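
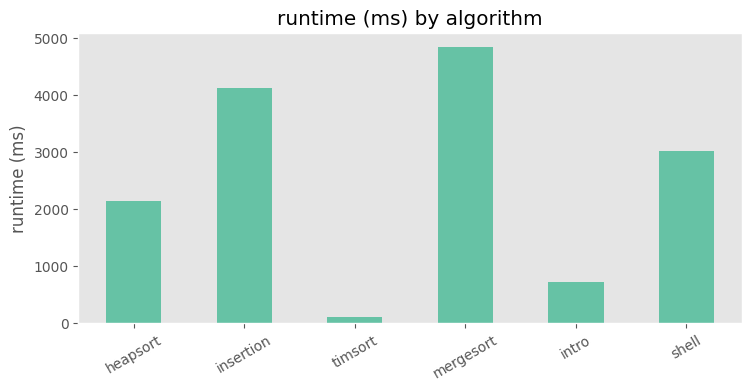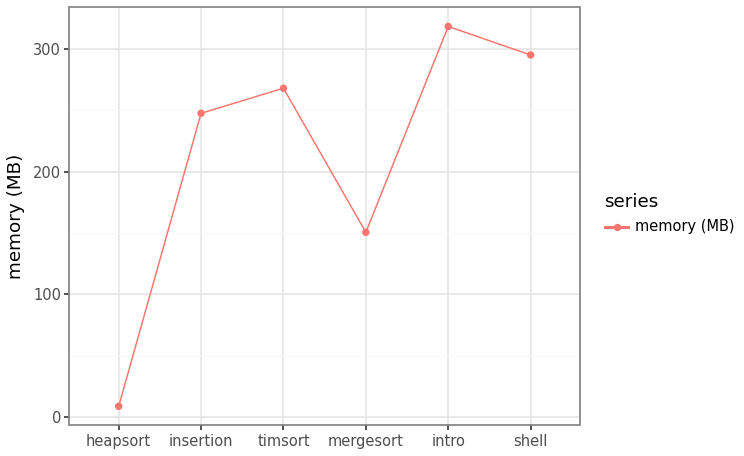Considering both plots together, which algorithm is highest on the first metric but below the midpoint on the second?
mergesort

Chart 2 median memory (MB) ≈ 250; below-median algorithms: heapsort, insertion, mergesort. Among those, mergesort has the highest runtime (ms) (≈ 5000).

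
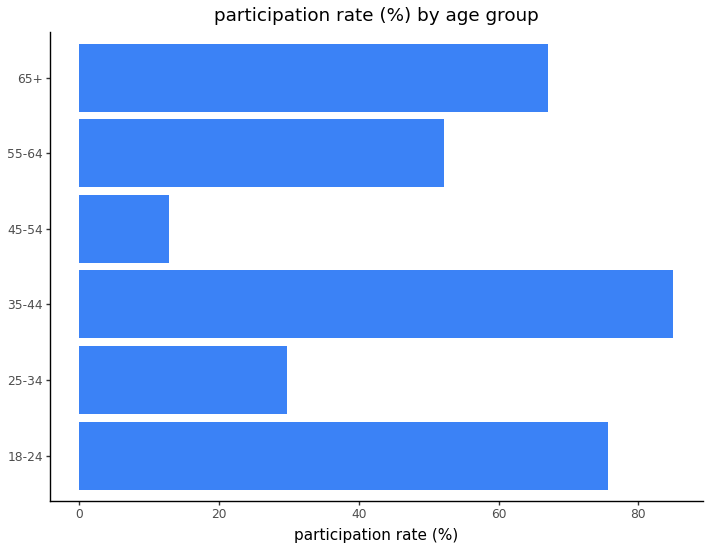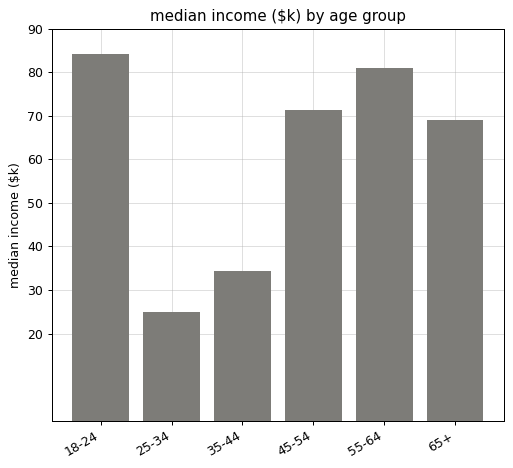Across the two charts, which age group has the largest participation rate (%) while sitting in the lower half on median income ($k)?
Chart 2 median median income ($k) ≈ 70; below-median age groups: 25-34, 35-44, 65+. Among those, 35-44 has the highest participation rate (%) (≈ 80).

35-44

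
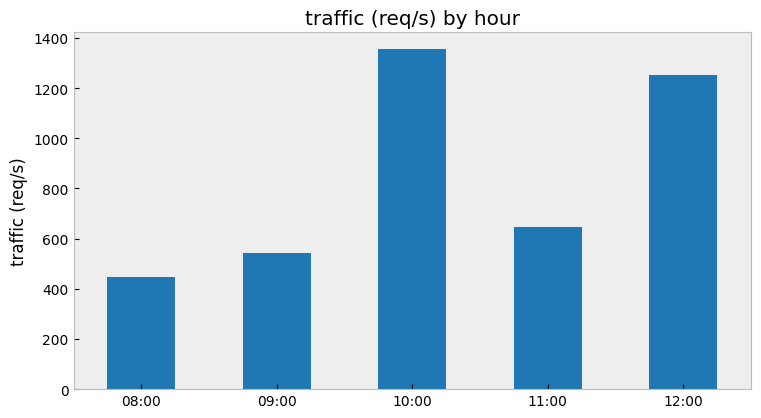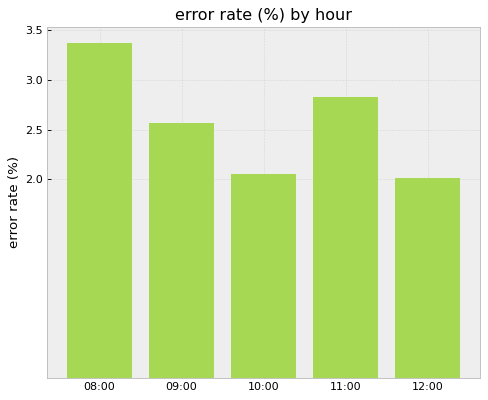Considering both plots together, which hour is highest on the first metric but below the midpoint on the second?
Chart 2 median error rate (%) ≈ 2.5; below-median hours: 10:00, 12:00. Among those, 10:00 has the highest traffic (req/s) (≈ 1400).

10:00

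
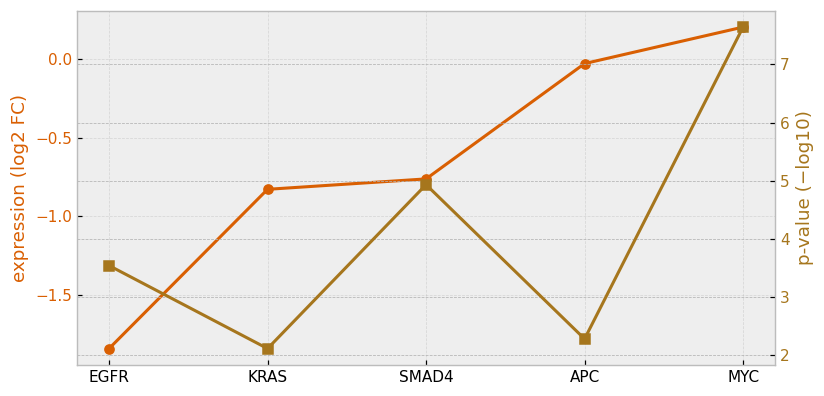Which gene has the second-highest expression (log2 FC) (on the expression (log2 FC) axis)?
APC

Top 3 (on the expression (log2 FC) axis): MYC ≈ 0.2, APC ≈ 0.0, SMAD4 ≈ -0.8.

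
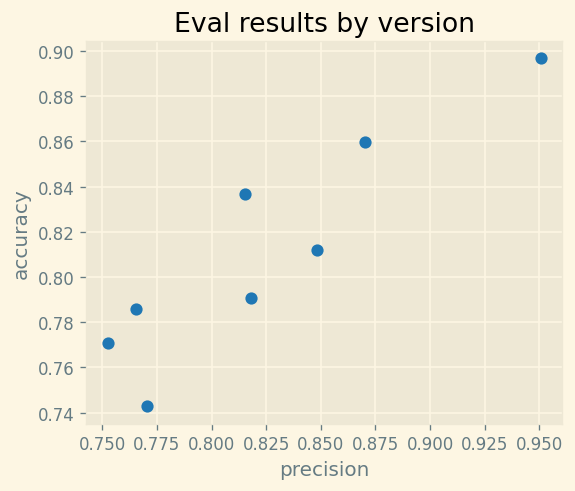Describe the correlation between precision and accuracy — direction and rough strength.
Points are positively correlated; strong (|r| ≈ 0.9).

positive, strong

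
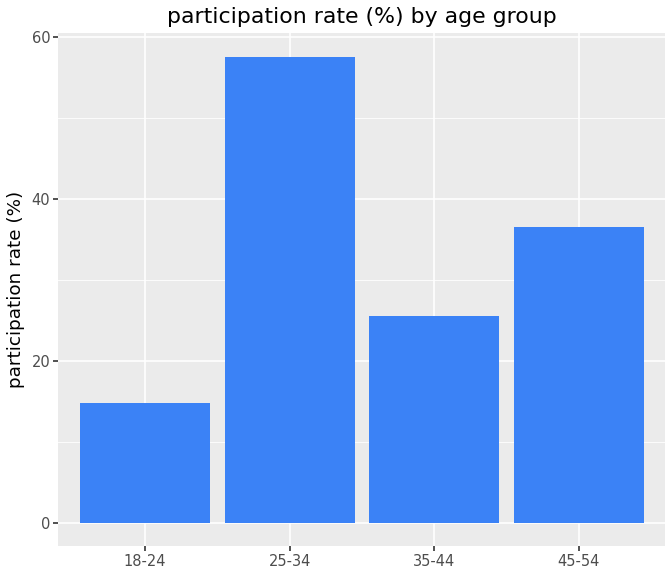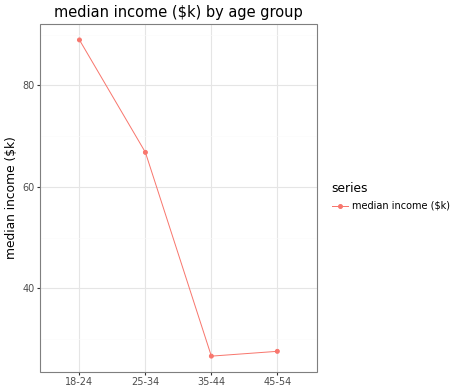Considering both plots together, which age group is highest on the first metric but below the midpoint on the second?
Chart 2 median median income ($k) ≈ 50; below-median age groups: 35-44, 45-54. Among those, 45-54 has the highest participation rate (%) (≈ 40).

45-54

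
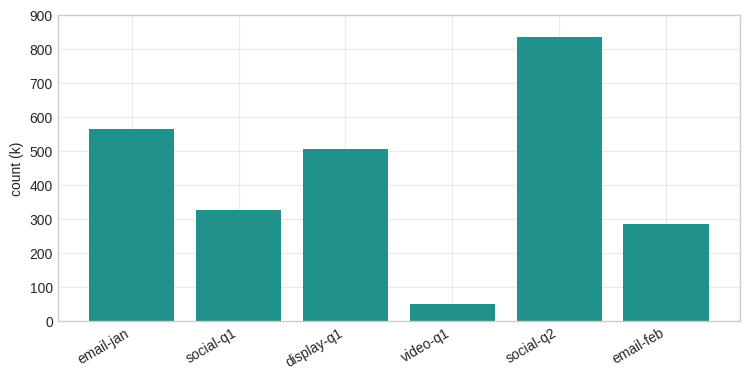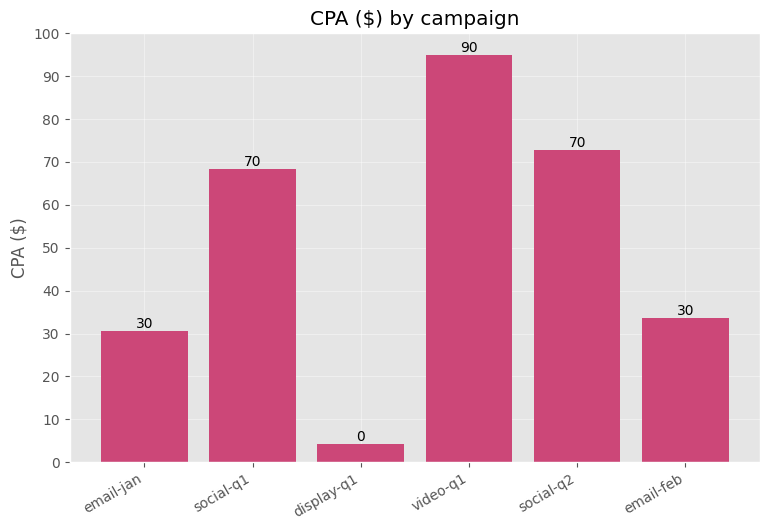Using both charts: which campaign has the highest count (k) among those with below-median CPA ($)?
Chart 2 median CPA ($) ≈ 50; below-median campaigns: email-jan, display-q1, email-feb. Among those, email-jan has the highest count (k) (≈ 600).

email-jan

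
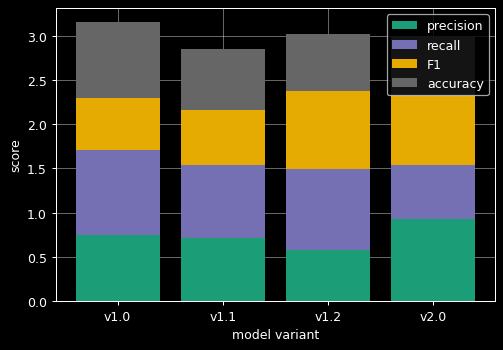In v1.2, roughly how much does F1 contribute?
F1 top ≈ 2.5, bottom ≈ 1.5; segment ≈ 1.0.

≈ 1.0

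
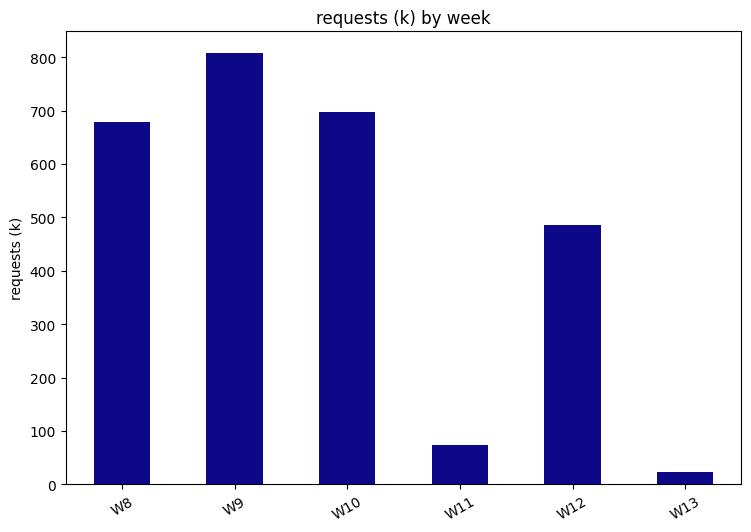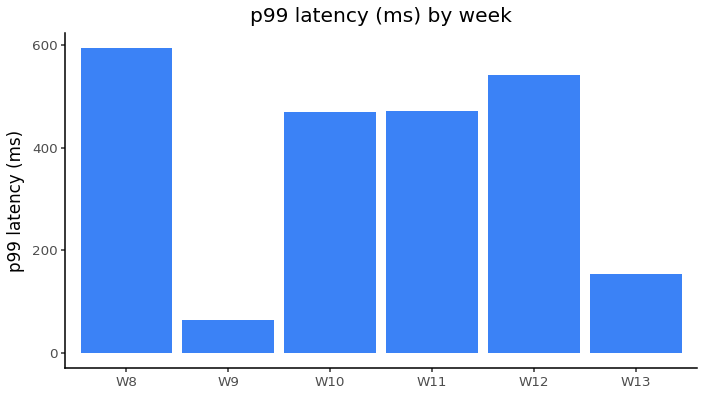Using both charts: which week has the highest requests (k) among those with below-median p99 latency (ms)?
W9

Chart 2 median p99 latency (ms) ≈ 500; below-median weeks: W9, W10, W13. Among those, W9 has the highest requests (k) (≈ 800).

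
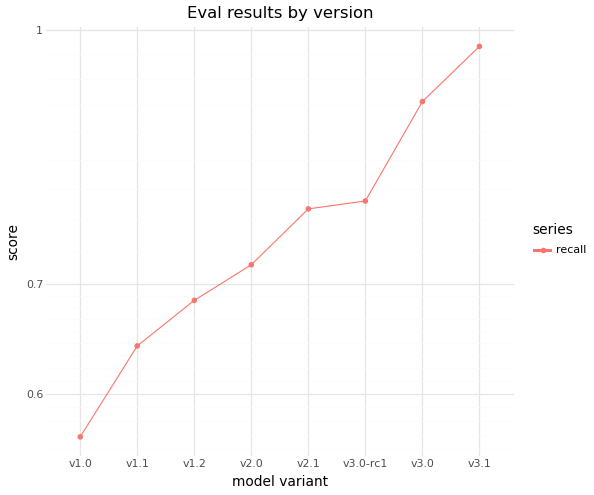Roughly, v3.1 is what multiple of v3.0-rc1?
v3.1 ≈ 1.00, v3.0-rc1 ≈ 0.80; 1.00/0.80 ≈ 1.25.

≈ 1.25×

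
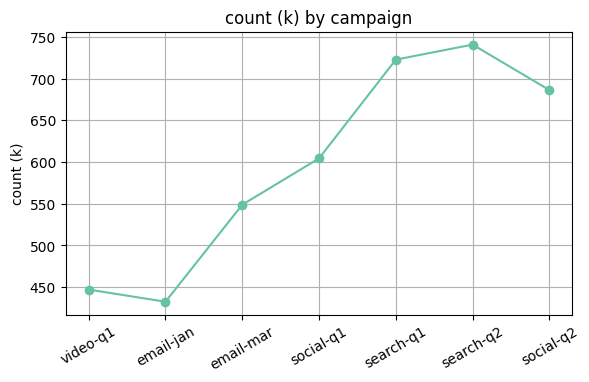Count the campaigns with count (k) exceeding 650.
3

Above 650: search-q1, search-q2, social-q2.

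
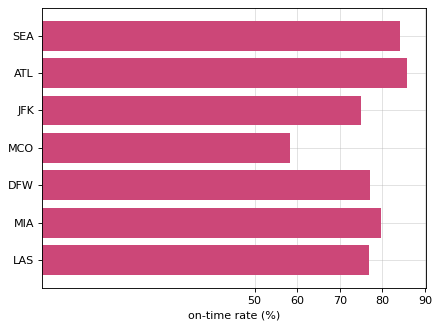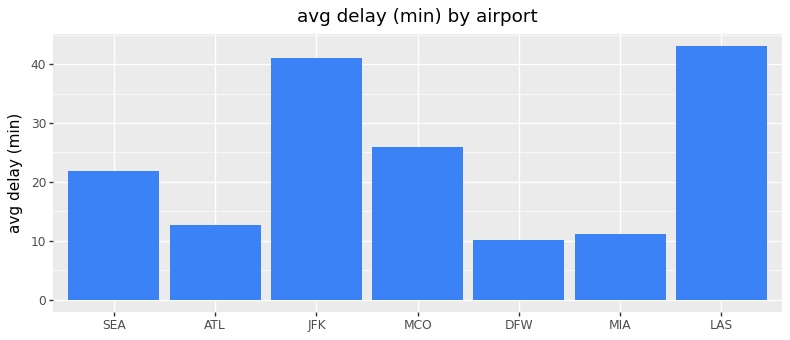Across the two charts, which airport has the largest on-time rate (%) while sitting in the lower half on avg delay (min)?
ATL

Chart 2 median avg delay (min) ≈ 20; below-median airports: ATL, DFW, MIA. Among those, ATL has the highest on-time rate (%) (≈ 90).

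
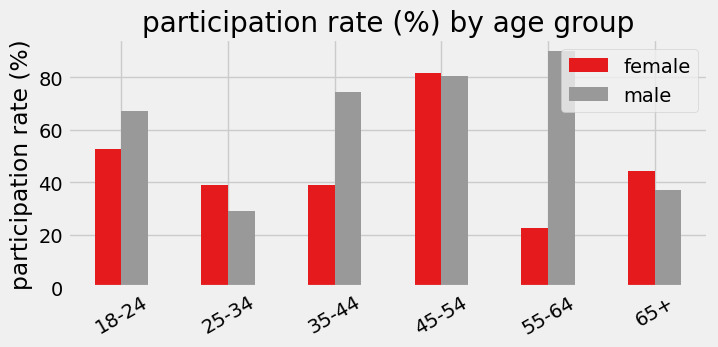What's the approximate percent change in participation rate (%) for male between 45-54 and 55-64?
≈ +12.5%

45-54 ≈ 80, 55-64 ≈ 90; (90 − 80) / 80 ≈ +12.5%.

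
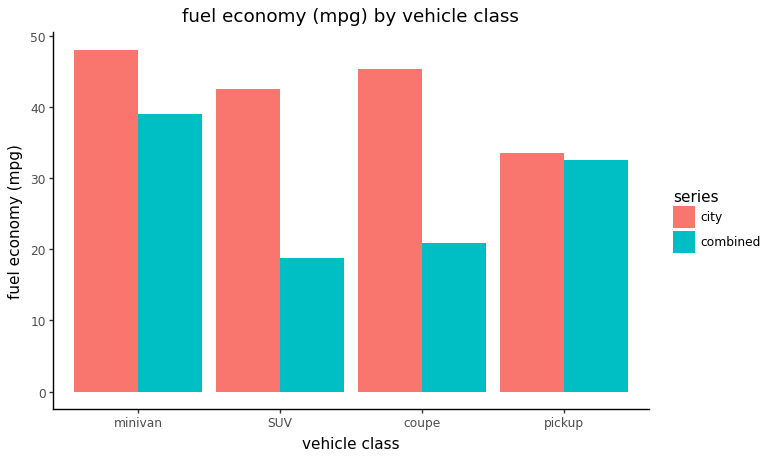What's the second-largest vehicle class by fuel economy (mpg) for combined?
Top 3 for combined: minivan ≈ 40, pickup ≈ 35, coupe ≈ 20.

pickup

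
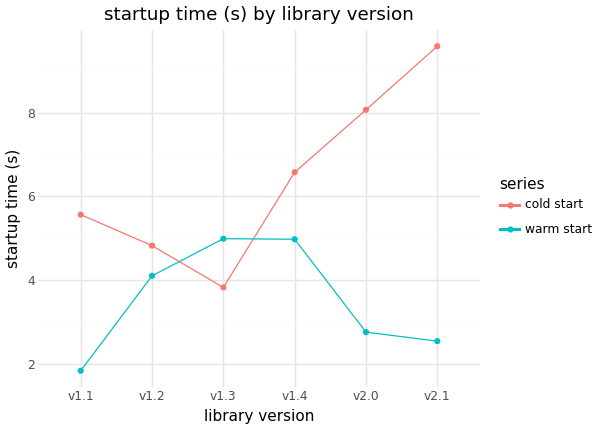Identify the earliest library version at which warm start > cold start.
v1.2: warm start ≈ 4 vs cold start ≈ 5 (not yet); v1.3: warm start ≈ 5 vs cold start ≈ 4 (first crossover).

v1.3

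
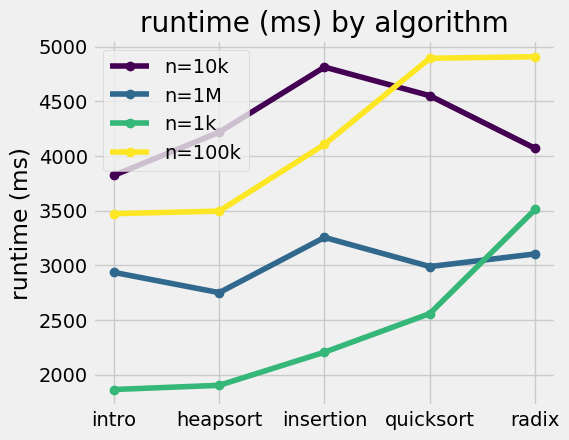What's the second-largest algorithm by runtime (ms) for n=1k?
quicksort

Top 3 for n=1k: radix ≈ 3500, quicksort ≈ 2500, insertion ≈ 2000.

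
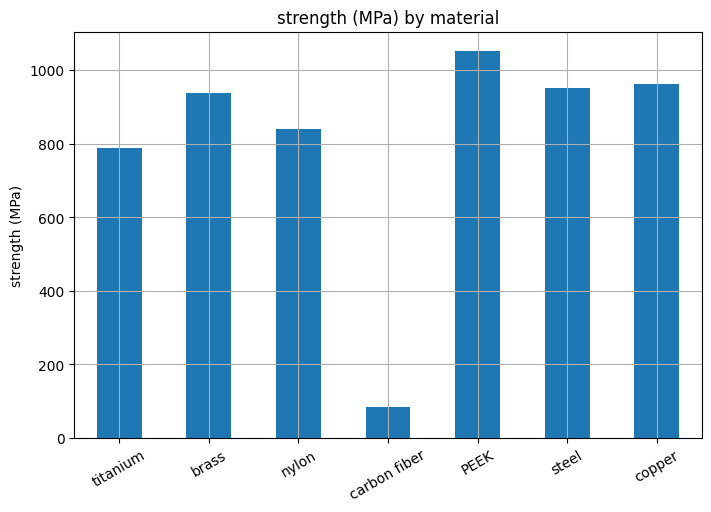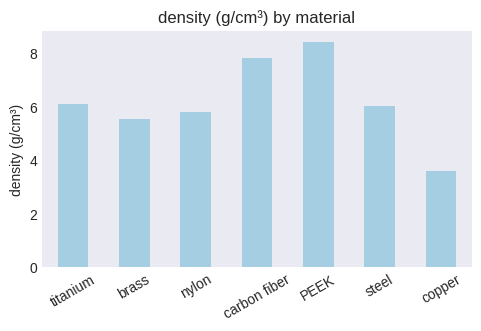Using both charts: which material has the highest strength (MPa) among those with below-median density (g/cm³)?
copper

Chart 2 median density (g/cm³) ≈ 6; below-median materials: brass, nylon, copper. Among those, copper has the highest strength (MPa) (≈ 1000).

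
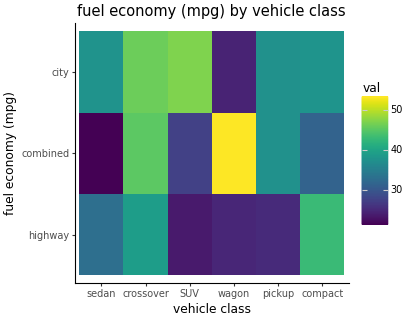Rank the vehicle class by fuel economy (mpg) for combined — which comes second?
Top 3 for combined: wagon ≈ 55, crossover ≈ 45, pickup ≈ 35.

crossover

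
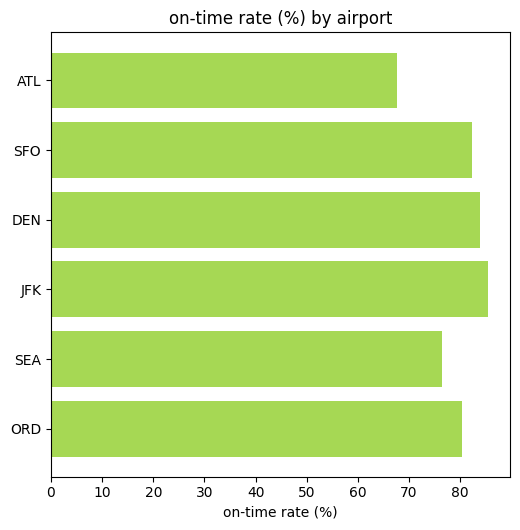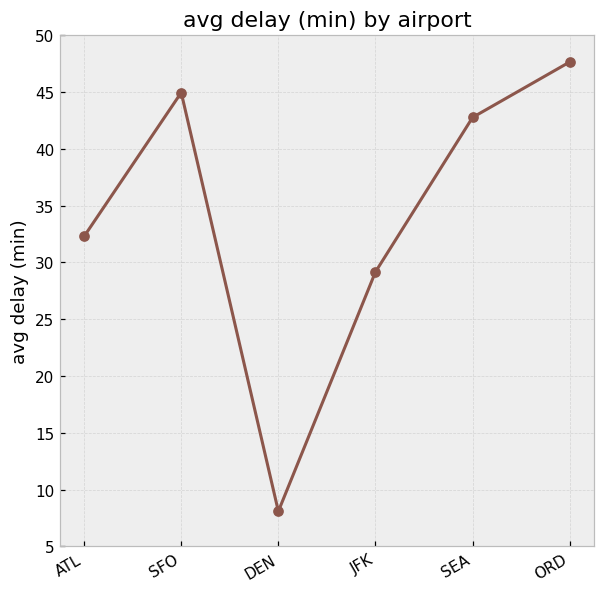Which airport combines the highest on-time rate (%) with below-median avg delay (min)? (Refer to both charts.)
Chart 2 median avg delay (min) ≈ 40; below-median airports: ATL, DEN, JFK. Among those, JFK has the highest on-time rate (%) (≈ 90).

JFK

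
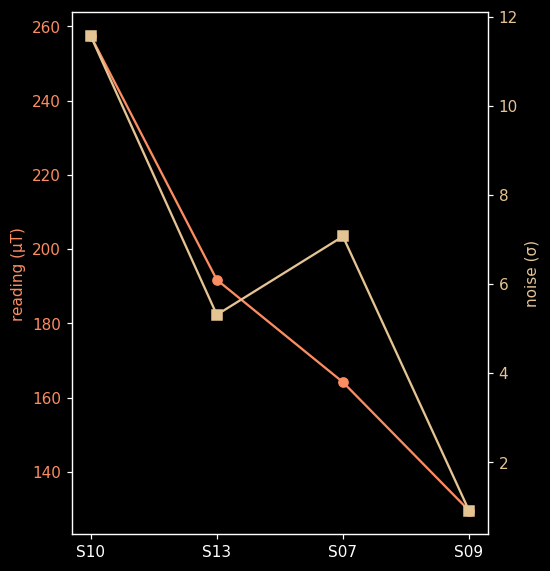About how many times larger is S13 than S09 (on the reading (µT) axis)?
S13 ≈ 200, S09 ≈ 120; 200/120 ≈ 1.67.

≈ 1.67×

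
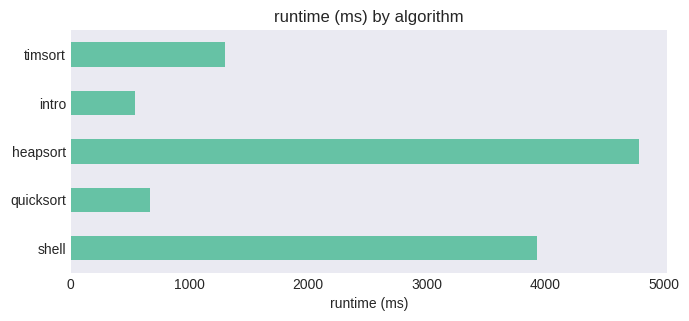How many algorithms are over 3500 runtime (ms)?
Above 3500: shell, heapsort.

2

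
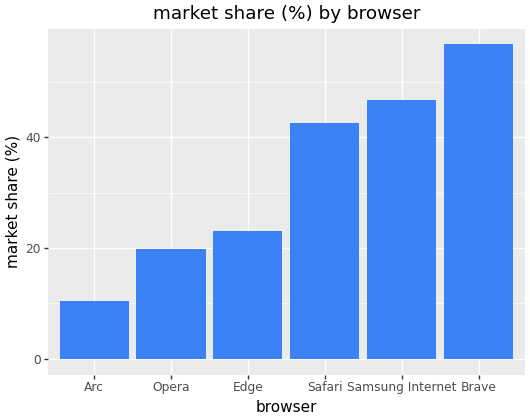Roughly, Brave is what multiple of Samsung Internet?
Brave ≈ 55, Samsung Internet ≈ 45; 55/45 ≈ 1.22.

≈ 1.22×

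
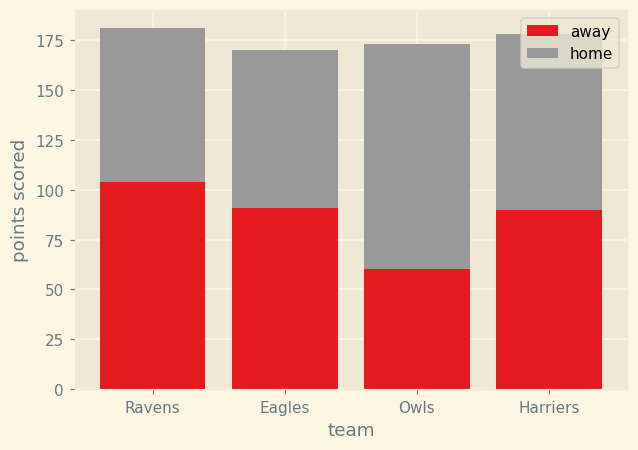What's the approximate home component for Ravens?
≈ 80

home top ≈ 180, bottom ≈ 100; segment ≈ 80.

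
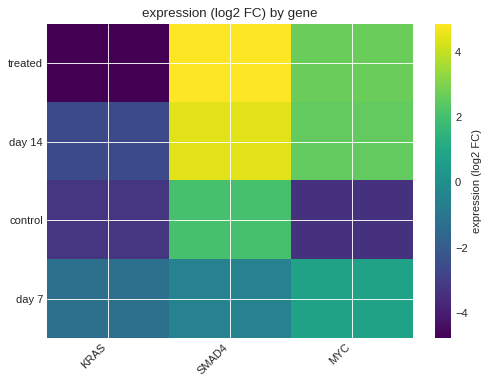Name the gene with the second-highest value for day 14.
Top 3 for day 14: SMAD4 ≈ 4, MYC ≈ 3, KRAS ≈ -3.

MYC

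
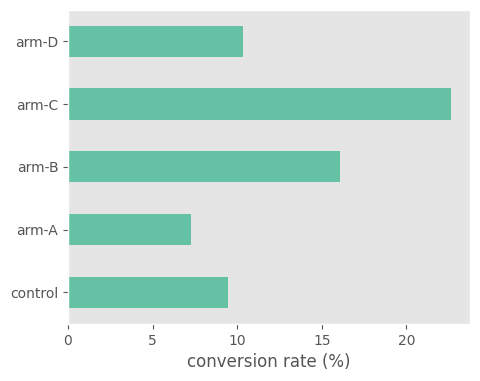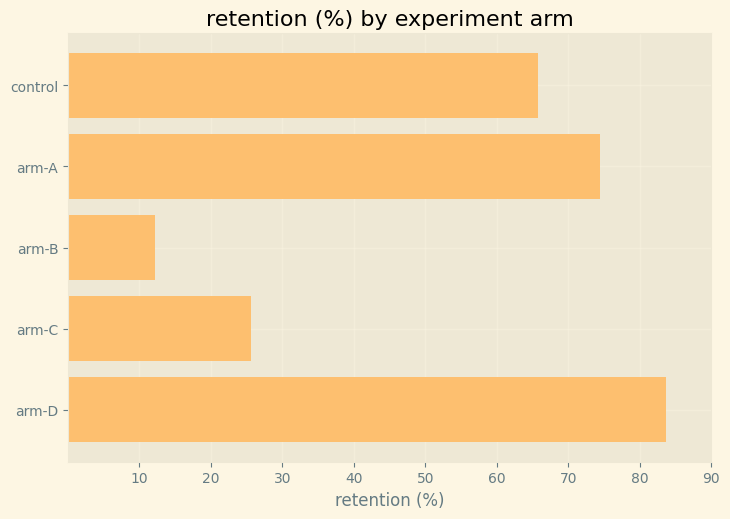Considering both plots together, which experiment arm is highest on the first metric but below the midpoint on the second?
arm-C

Chart 2 median retention (%) ≈ 70; below-median experiment arms: arm-B, arm-C. Among those, arm-C has the highest conversion rate (%) (≈ 25).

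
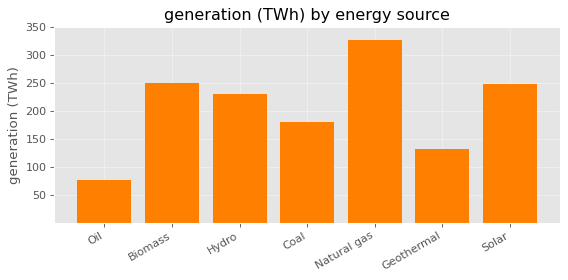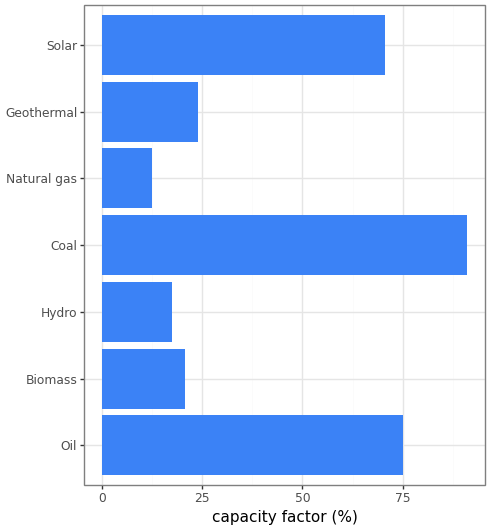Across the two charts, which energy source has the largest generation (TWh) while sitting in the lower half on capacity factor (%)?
Chart 2 median capacity factor (%) ≈ 20; below-median energy sources: Biomass, Hydro, Natural gas. Among those, Natural gas has the highest generation (TWh) (≈ 350).

Natural gas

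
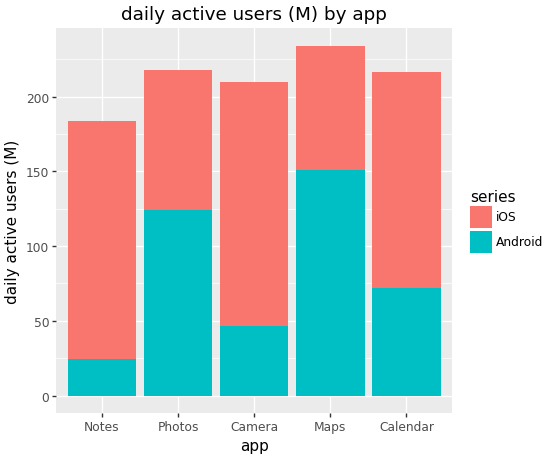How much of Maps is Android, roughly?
Android top ≈ 160, bottom ≈ 0; segment ≈ 160.

≈ 160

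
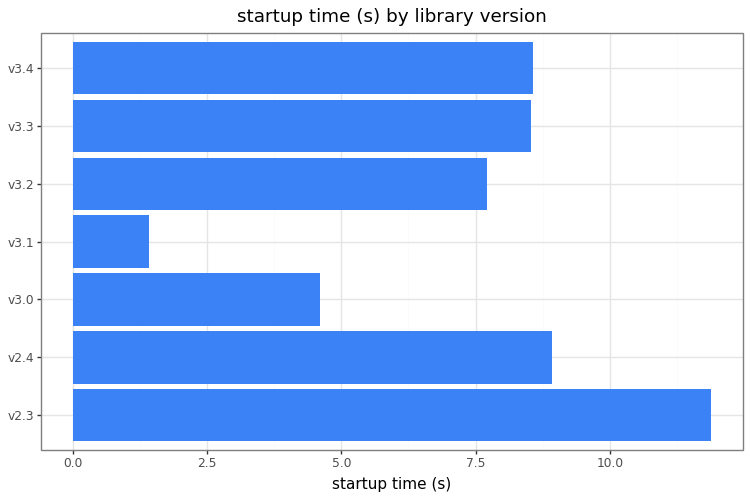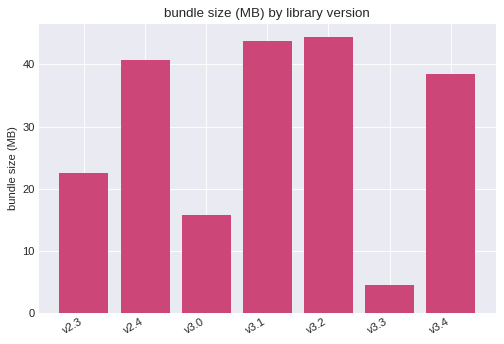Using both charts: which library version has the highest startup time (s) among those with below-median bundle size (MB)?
v2.3

Chart 2 median bundle size (MB) ≈ 40; below-median library versions: v2.3, v3.0, v3.3. Among those, v2.3 has the highest startup time (s) (≈ 12).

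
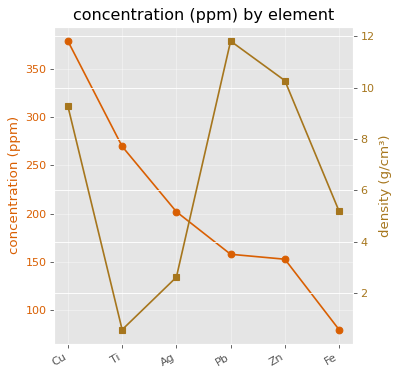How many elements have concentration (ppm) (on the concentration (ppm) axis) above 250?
2

Above 250: Cu, Ti.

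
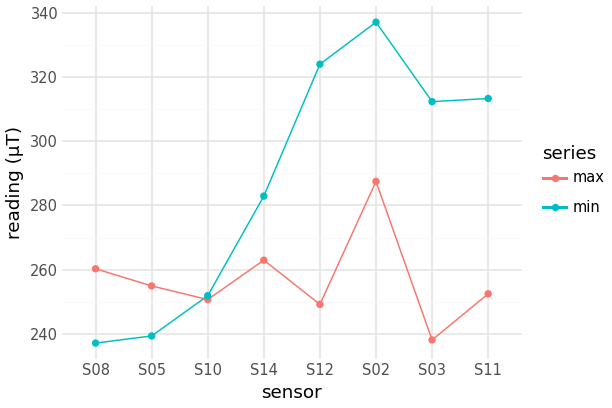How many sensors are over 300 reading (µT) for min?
4

Above 300: S12, S02, S03, S11.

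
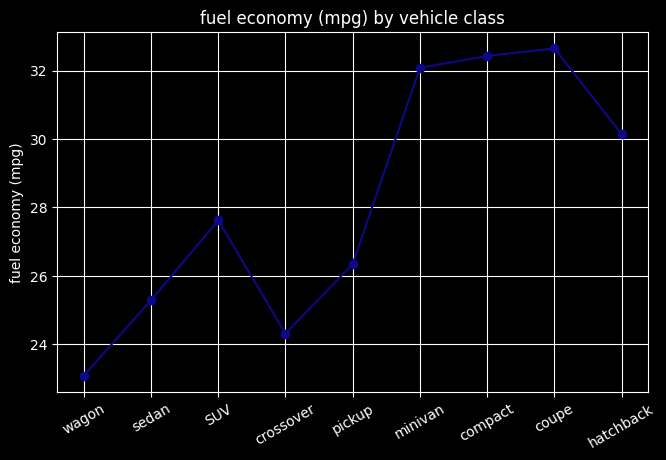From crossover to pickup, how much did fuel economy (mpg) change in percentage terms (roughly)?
crossover ≈ 24, pickup ≈ 26; (26 − 24) / 24 ≈ +8.3%.

≈ +8.3%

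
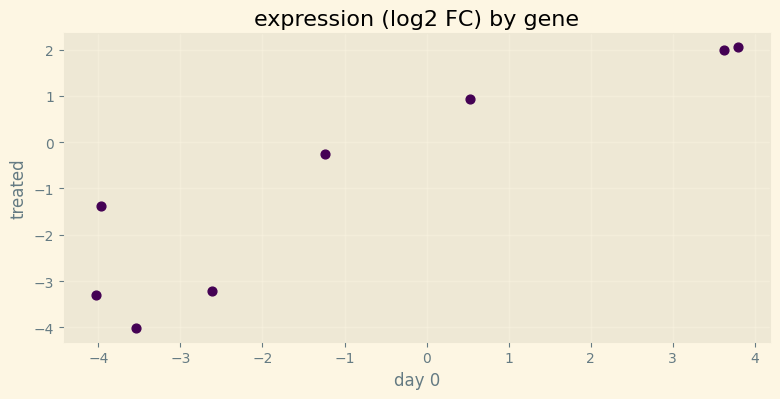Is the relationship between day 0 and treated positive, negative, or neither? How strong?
Points are positively correlated; strong (|r| ≈ 0.9).

positive, strong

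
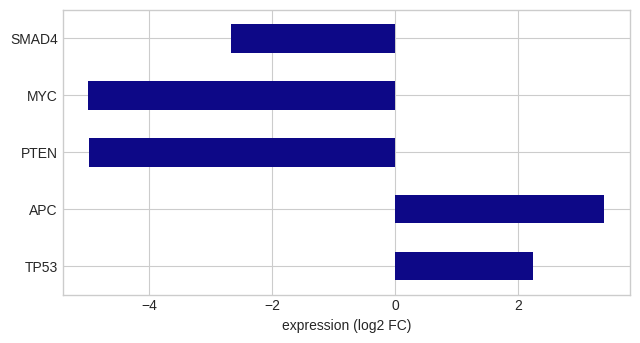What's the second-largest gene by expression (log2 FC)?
TP53

Top 3: APC ≈ 3, TP53 ≈ 2, SMAD4 ≈ -3.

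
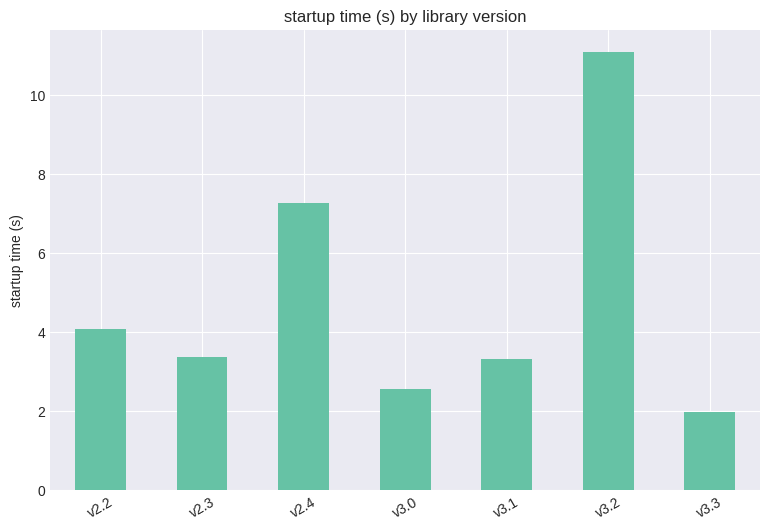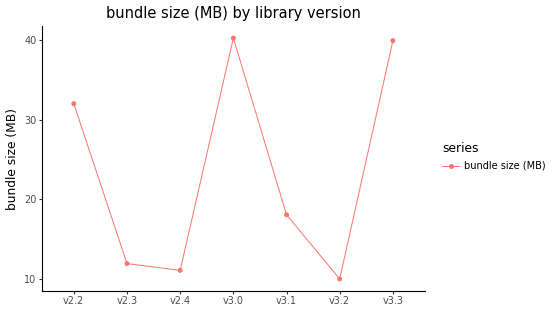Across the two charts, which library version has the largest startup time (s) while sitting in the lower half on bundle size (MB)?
v3.2

Chart 2 median bundle size (MB) ≈ 20; below-median library versions: v2.3, v2.4, v3.2. Among those, v3.2 has the highest startup time (s) (≈ 12).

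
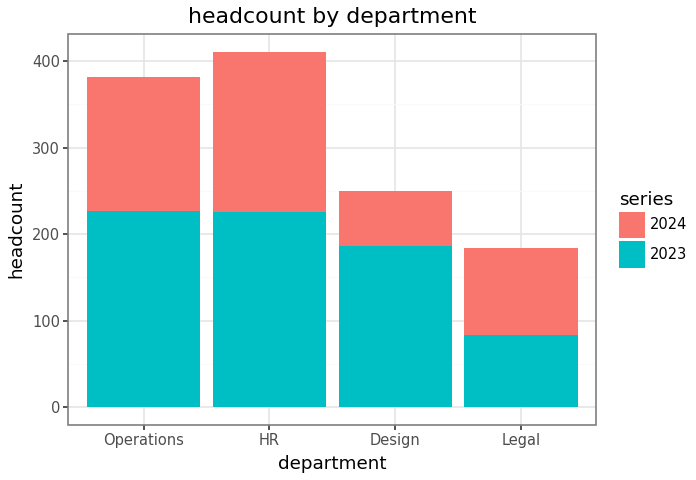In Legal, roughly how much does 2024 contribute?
2024 top ≈ 200, bottom ≈ 100; segment ≈ 100.

≈ 100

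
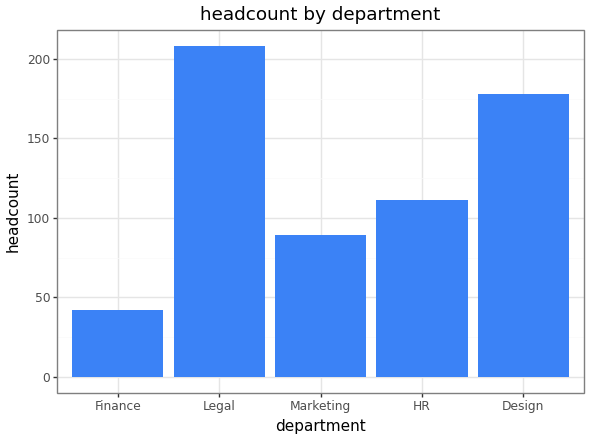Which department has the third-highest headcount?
HR

Top 4: Legal ≈ 200, Design ≈ 180, HR ≈ 120, Marketing ≈ 80.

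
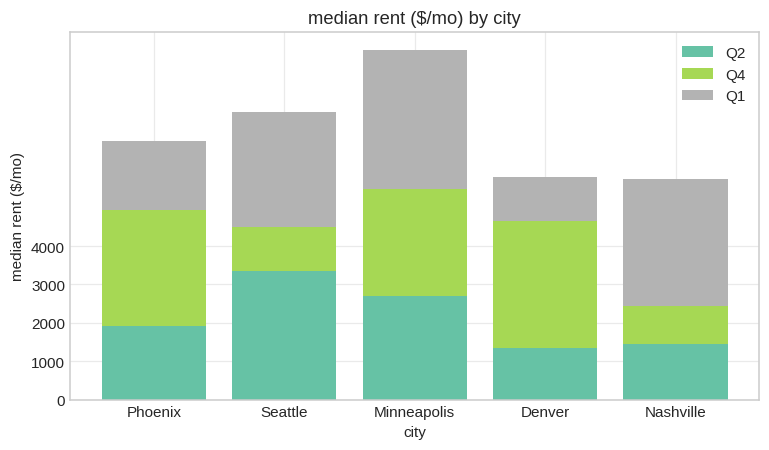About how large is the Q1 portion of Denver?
≈ 1000

Q1 top ≈ 6000, bottom ≈ 5000; segment ≈ 1000.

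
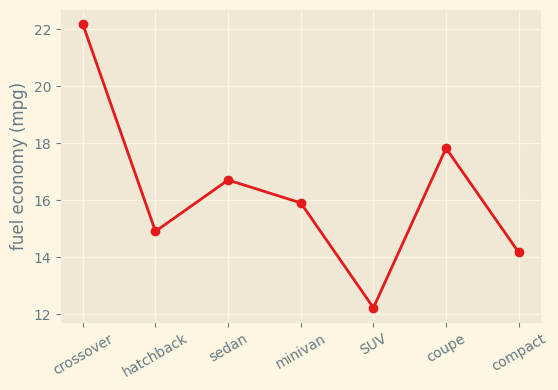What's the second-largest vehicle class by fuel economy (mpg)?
coupe

Top 3: crossover ≈ 22, coupe ≈ 18, sedan ≈ 17.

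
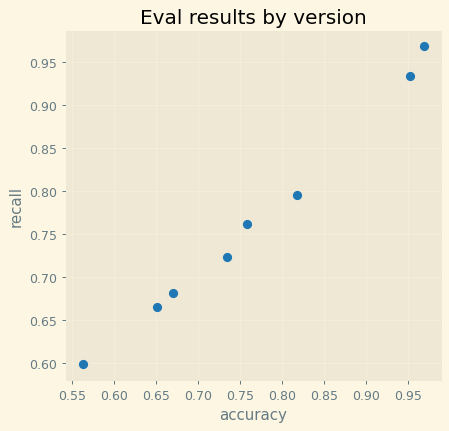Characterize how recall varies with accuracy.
Points are positively correlated; strong (|r| ≈ 1.0).

positive, strong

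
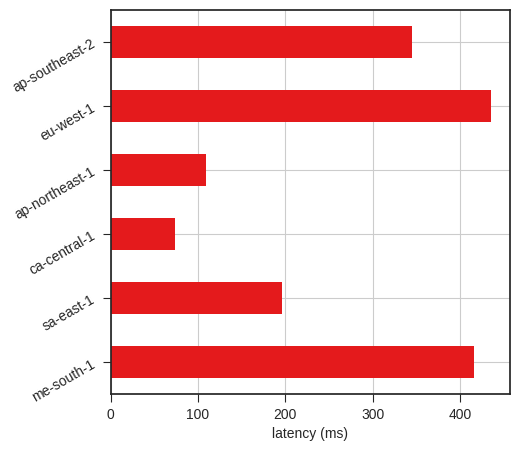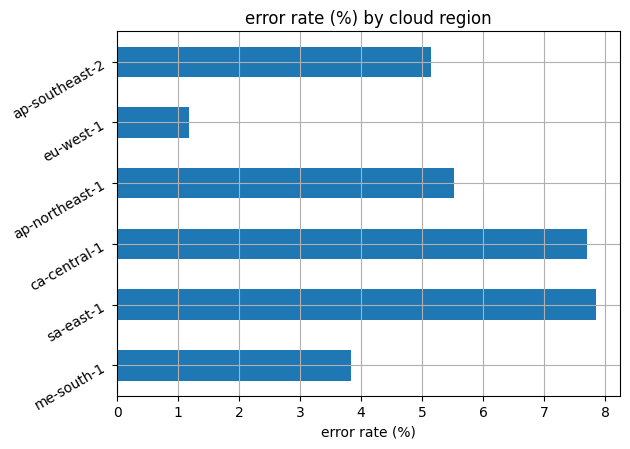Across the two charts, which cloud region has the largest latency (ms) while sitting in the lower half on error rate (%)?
Chart 2 median error rate (%) ≈ 5; below-median cloud regions: me-south-1, eu-west-1, ap-southeast-2. Among those, eu-west-1 has the highest latency (ms) (≈ 450).

eu-west-1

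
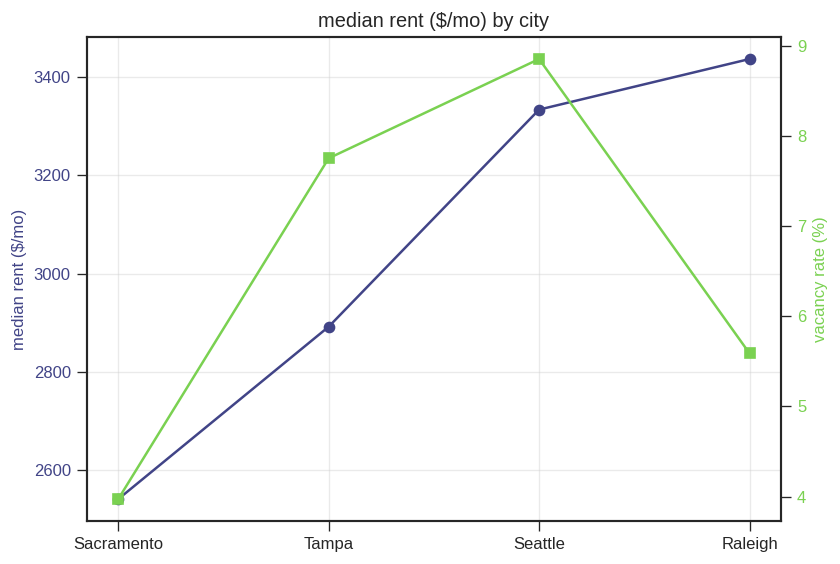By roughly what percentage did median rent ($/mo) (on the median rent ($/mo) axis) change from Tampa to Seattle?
≈ +13.8%

Tampa ≈ 2900, Seattle ≈ 3300; (3300 − 2900) / 2900 ≈ +13.8%.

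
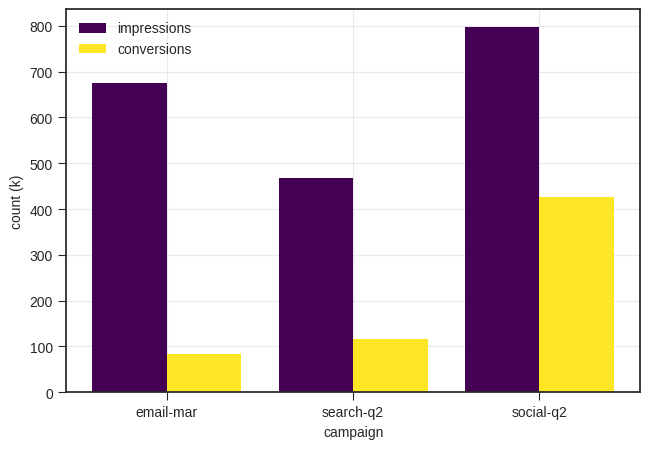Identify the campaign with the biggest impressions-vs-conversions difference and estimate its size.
email-mar: impressions ≈ 700, conversions ≈ 100 → gap ≈ 600. Next-largest (social-q2) is only ≈ 400.

email-mar, ≈ 600 k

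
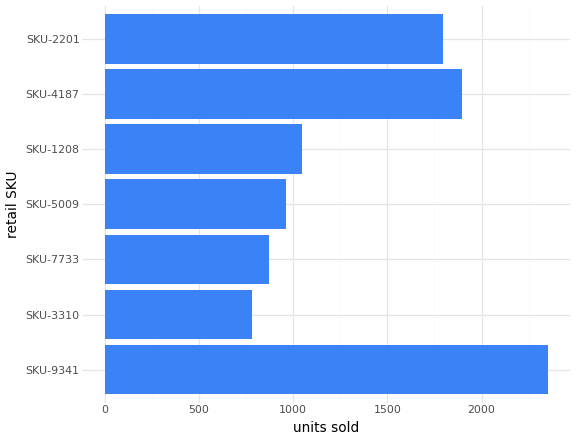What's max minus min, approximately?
Max SKU-9341 ≈ 2400, min SKU-3310 ≈ 800; range ≈ 1600.

≈ 1600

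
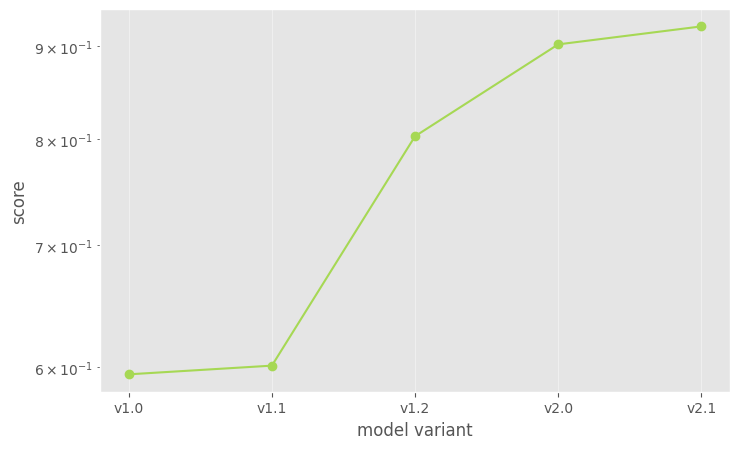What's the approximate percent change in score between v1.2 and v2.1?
≈ +12.5%

v1.2 ≈ 0.80, v2.1 ≈ 0.90; (0.90 − 0.80) / 0.80 ≈ +12.5%.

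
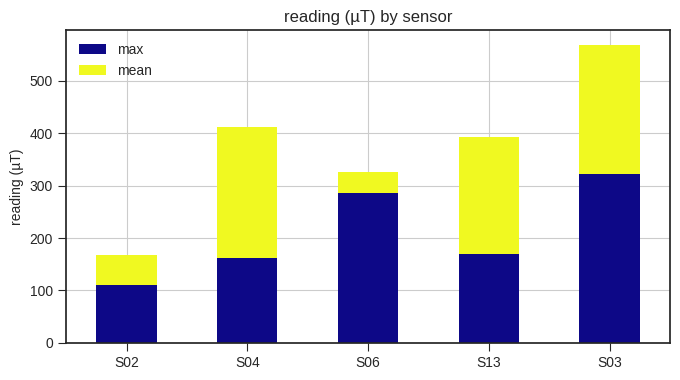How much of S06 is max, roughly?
max top ≈ 300, bottom ≈ 0; segment ≈ 300.

≈ 300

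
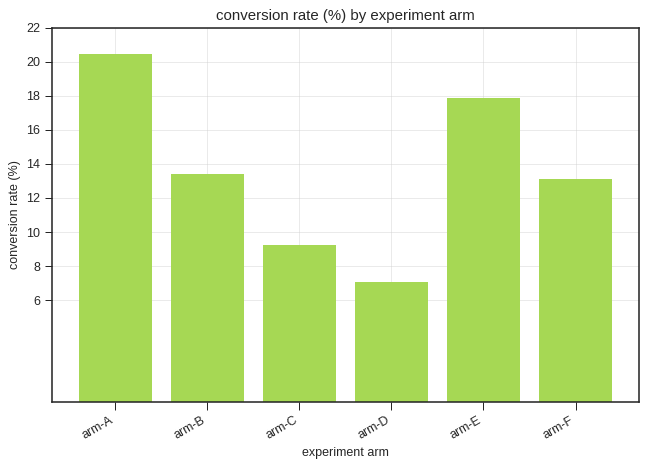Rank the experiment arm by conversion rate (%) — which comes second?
arm-E

Top 3: arm-A ≈ 20, arm-E ≈ 18, arm-B ≈ 14.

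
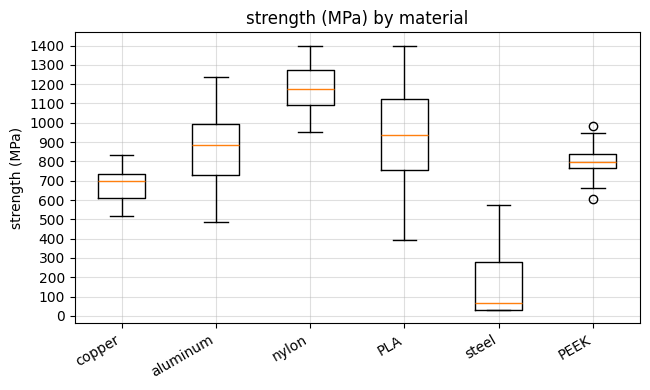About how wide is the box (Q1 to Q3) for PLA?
≈ 300

Q3 ≈ 1100, Q1 ≈ 800; IQR ≈ 300.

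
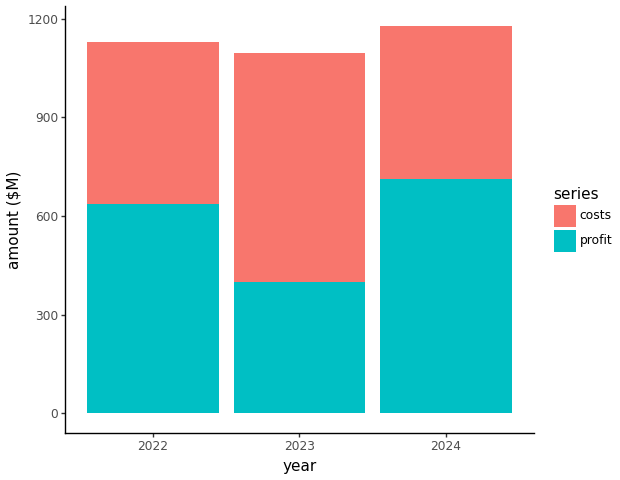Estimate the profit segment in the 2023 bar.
≈ 400

profit top ≈ 400, bottom ≈ 0; segment ≈ 400.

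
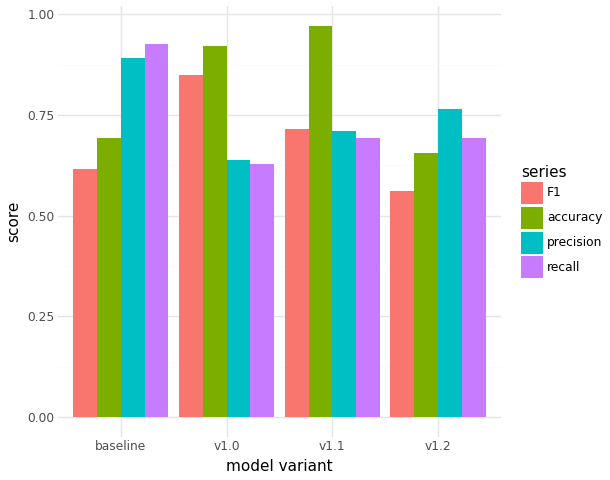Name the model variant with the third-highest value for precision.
v1.1

Top 4 for precision: baseline ≈ 0.9, v1.2 ≈ 0.8, v1.1 ≈ 0.7, v1.0 ≈ 0.6.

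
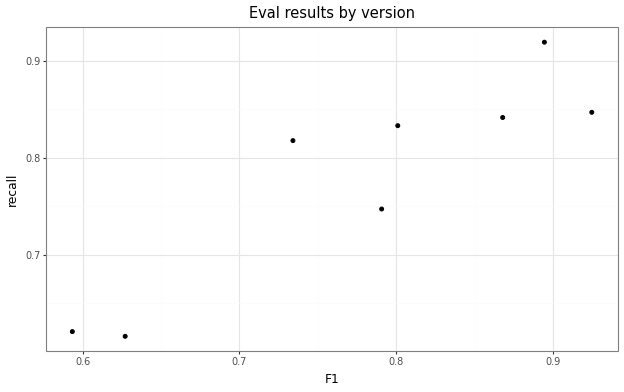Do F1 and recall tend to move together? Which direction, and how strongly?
positive, strong

Points are positively correlated; strong (|r| ≈ 0.9).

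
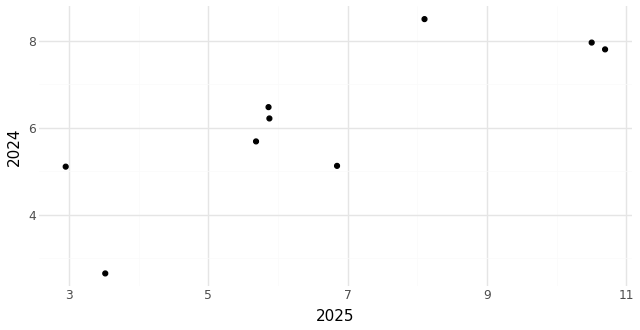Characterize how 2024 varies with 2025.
Points are positively correlated; strong (|r| ≈ 0.8).

positive, strong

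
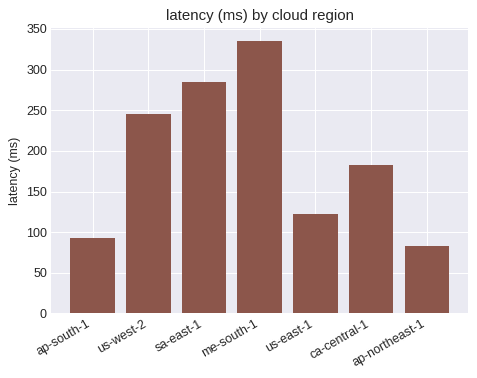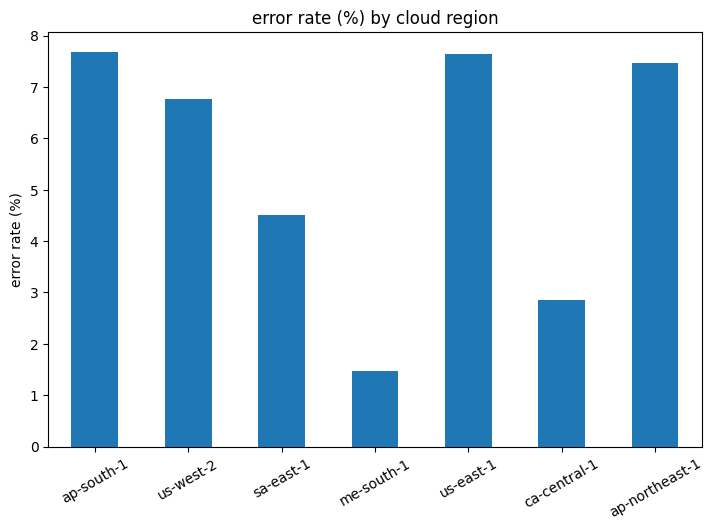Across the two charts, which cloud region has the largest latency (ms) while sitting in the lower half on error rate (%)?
me-south-1

Chart 2 median error rate (%) ≈ 7; below-median cloud regions: sa-east-1, me-south-1, ca-central-1. Among those, me-south-1 has the highest latency (ms) (≈ 350).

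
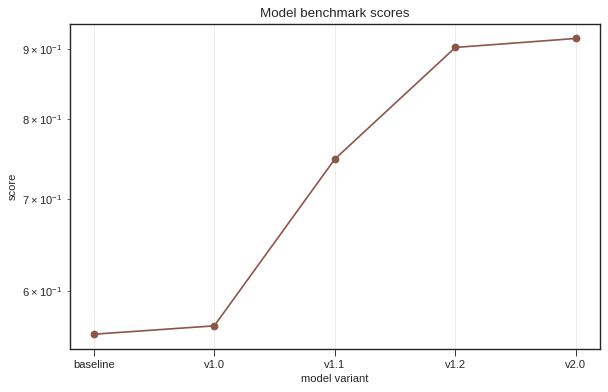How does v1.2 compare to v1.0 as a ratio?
≈ 1.64×

v1.2 ≈ 0.90, v1.0 ≈ 0.55; 0.90/0.55 ≈ 1.64.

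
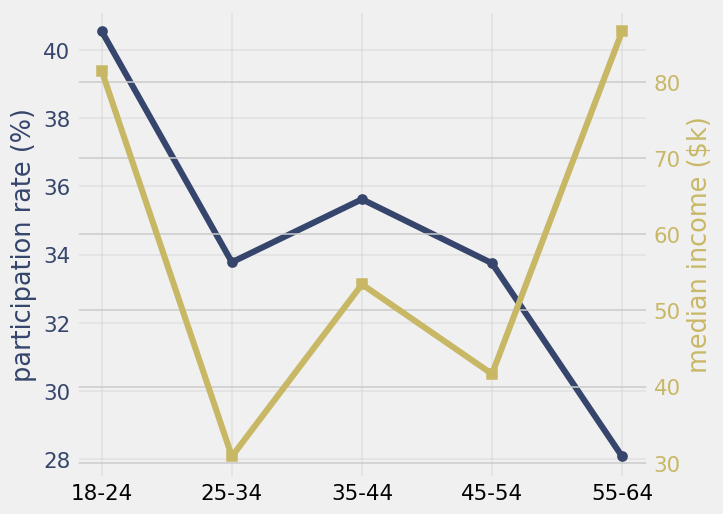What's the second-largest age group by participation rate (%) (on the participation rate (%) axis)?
35-44

Top 3 (on the participation rate (%) axis): 18-24 ≈ 40, 35-44 ≈ 36, 25-34 ≈ 34.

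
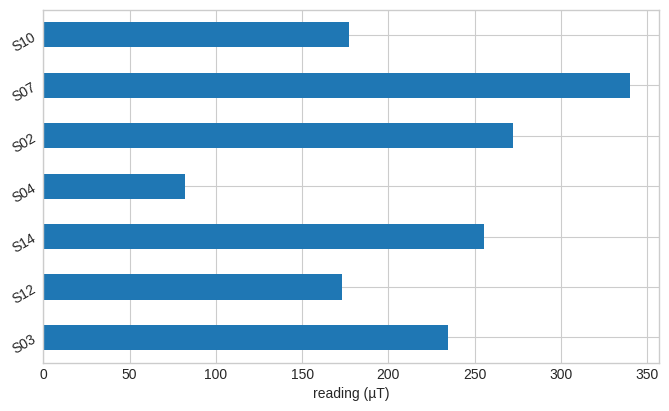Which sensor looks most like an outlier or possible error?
S04

S04 ≈ 100; the rest sit between ≈ 150 and ≈ 350.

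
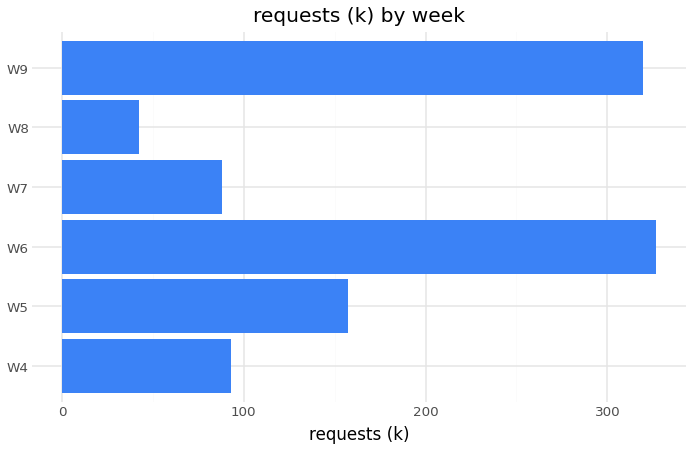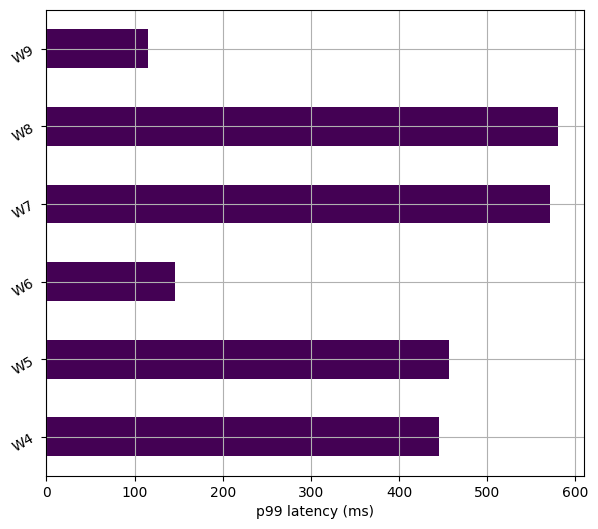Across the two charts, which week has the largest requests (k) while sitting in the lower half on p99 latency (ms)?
W6

Chart 2 median p99 latency (ms) ≈ 500; below-median weeks: W4, W6, W9. Among those, W6 has the highest requests (k) (≈ 350).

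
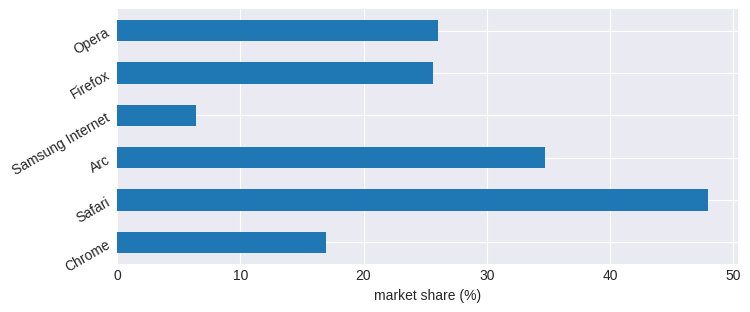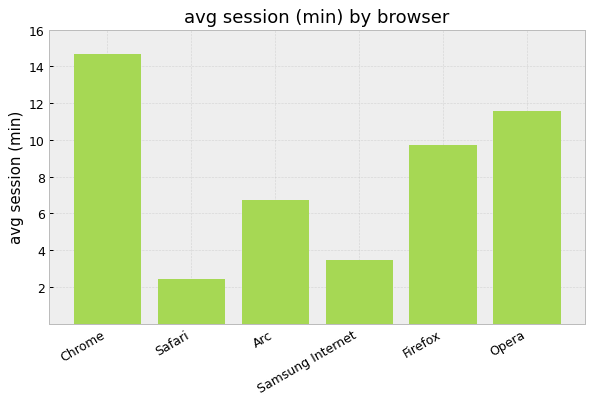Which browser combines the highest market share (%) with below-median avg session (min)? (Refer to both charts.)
Safari

Chart 2 median avg session (min) ≈ 8; below-median browsers: Safari, Arc, Samsung Internet. Among those, Safari has the highest market share (%) (≈ 50).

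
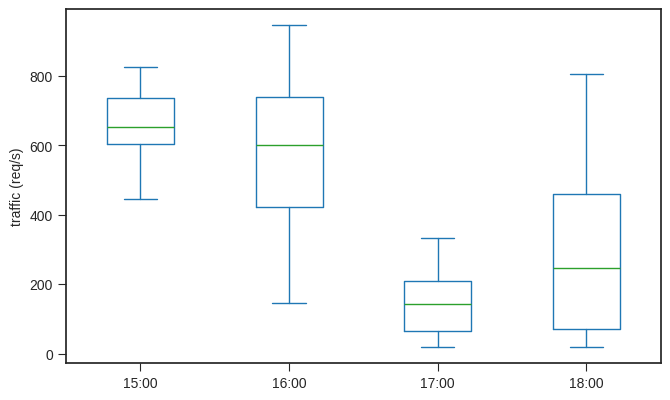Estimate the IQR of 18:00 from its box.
Q3 ≈ 450, Q1 ≈ 50; IQR ≈ 400.

≈ 400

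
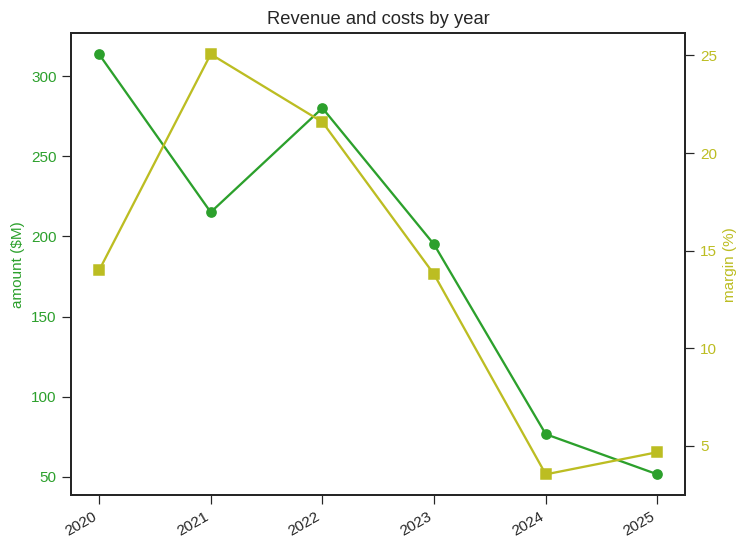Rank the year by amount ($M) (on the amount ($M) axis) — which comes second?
2022

Top 3 (on the amount ($M) axis): 2020 ≈ 325, 2022 ≈ 275, 2021 ≈ 225.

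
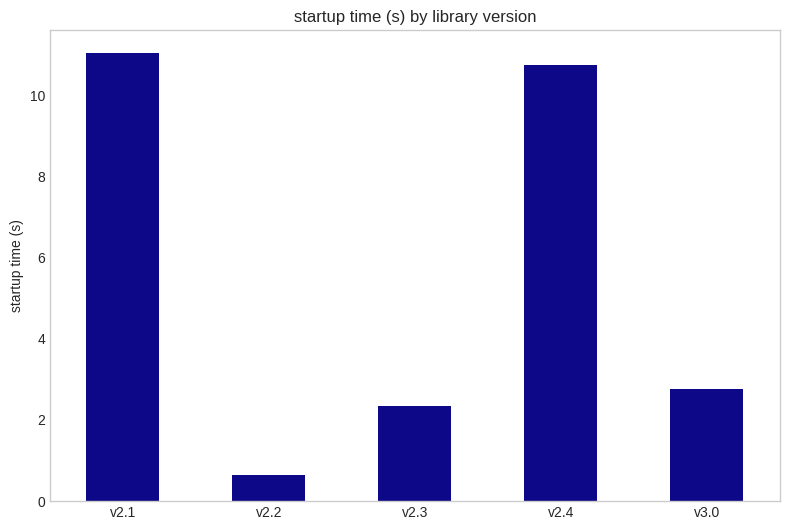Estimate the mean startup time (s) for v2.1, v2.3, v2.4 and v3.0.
≈ 7

(11 + 2 + 11 + 3) / 4 ≈ 7.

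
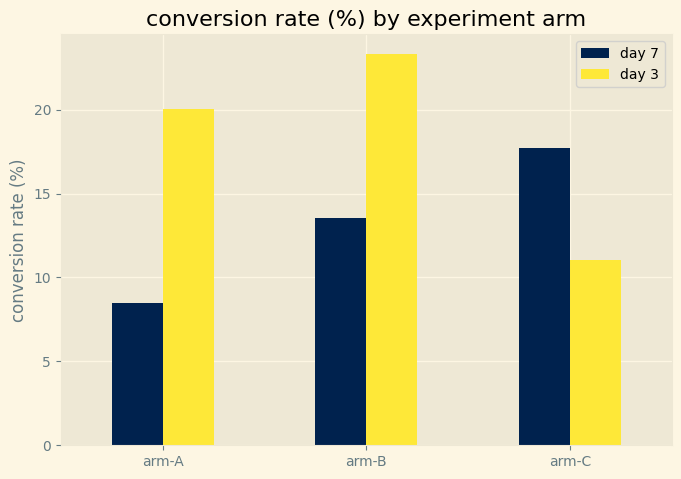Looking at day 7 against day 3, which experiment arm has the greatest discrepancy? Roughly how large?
arm-A, ≈ 12 %

arm-A: day 7 ≈ 8, day 3 ≈ 20 → gap ≈ 12. Next-largest (arm-B) is only ≈ 10.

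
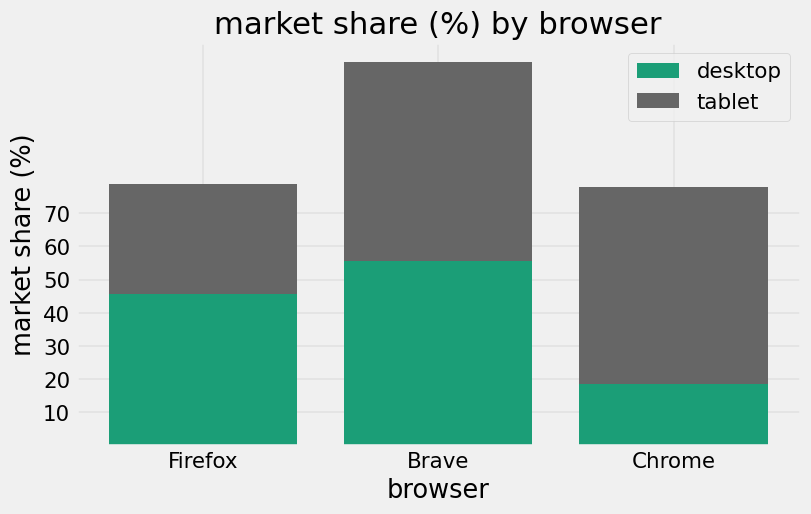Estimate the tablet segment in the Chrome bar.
≈ 60

tablet top ≈ 80, bottom ≈ 20; segment ≈ 60.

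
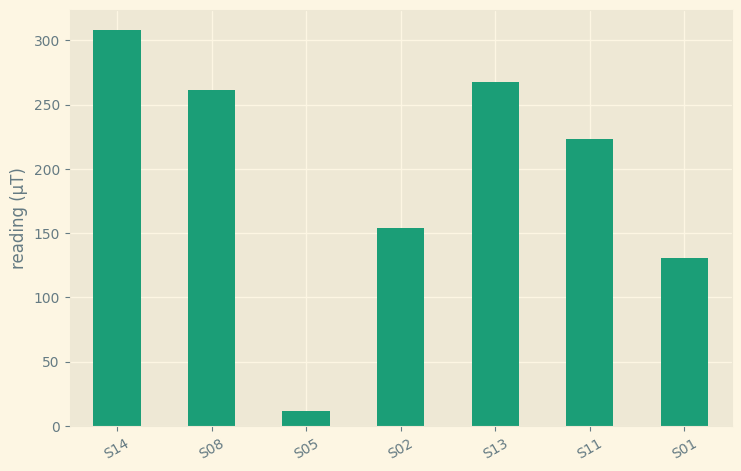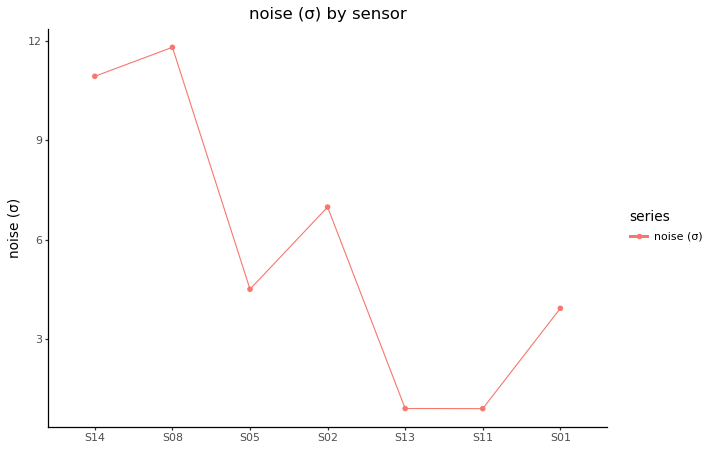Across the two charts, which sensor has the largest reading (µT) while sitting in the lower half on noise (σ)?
S13

Chart 2 median noise (σ) ≈ 4; below-median sensors: S13, S11, S01. Among those, S13 has the highest reading (µT) (≈ 250).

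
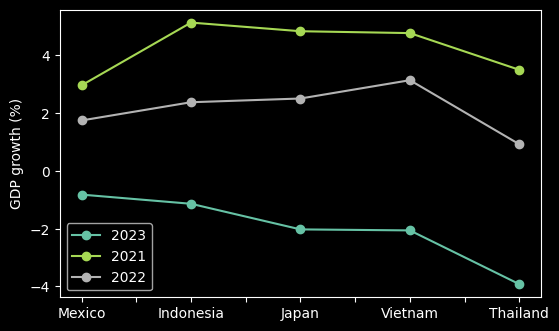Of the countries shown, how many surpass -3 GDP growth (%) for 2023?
4

Above -3: Mexico, Indonesia, Japan, Vietnam.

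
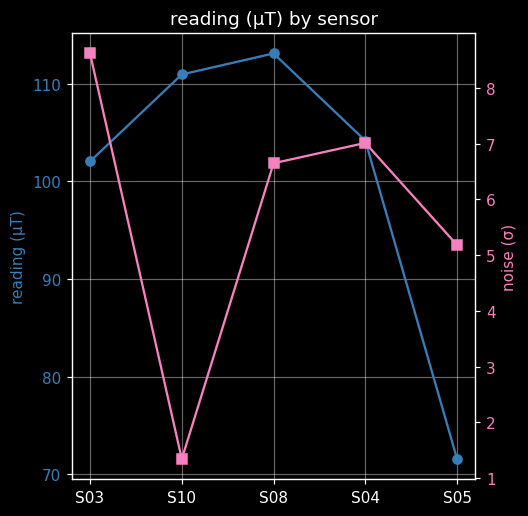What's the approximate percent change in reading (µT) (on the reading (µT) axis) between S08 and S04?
S08 ≈ 115, S04 ≈ 105; (105 − 115) / 115 ≈ -8.7%.

≈ -8.7%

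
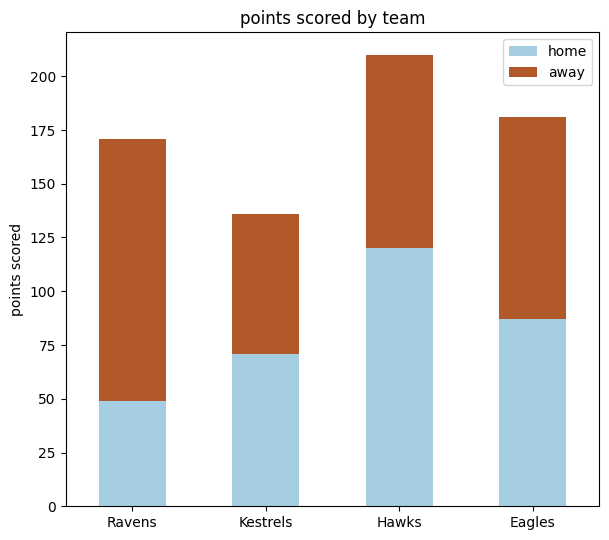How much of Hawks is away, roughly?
≈ 80

away top ≈ 200, bottom ≈ 120; segment ≈ 80.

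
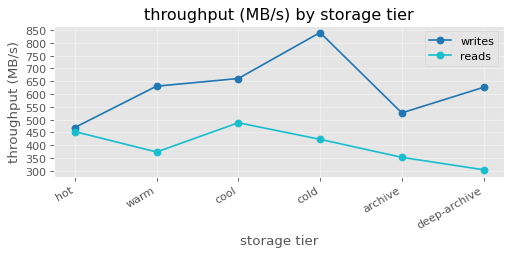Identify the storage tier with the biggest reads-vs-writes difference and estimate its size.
cold: reads ≈ 400, writes ≈ 850 → gap ≈ 450. Next-largest (deep-archive) is only ≈ 350.

cold, ≈ 450 MB/s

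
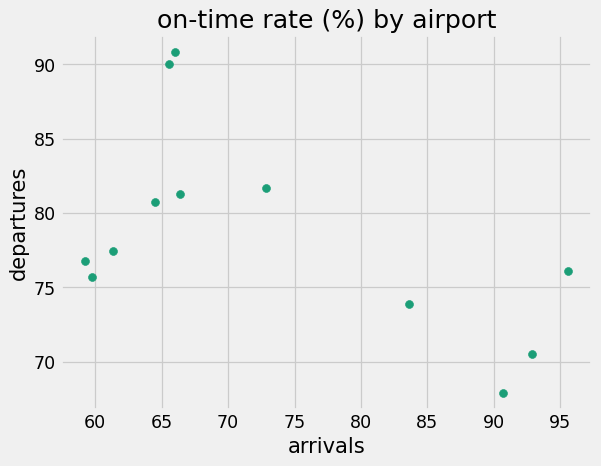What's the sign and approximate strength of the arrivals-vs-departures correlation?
Points are negatively correlated; moderate (|r| ≈ 0.6).

negative, moderate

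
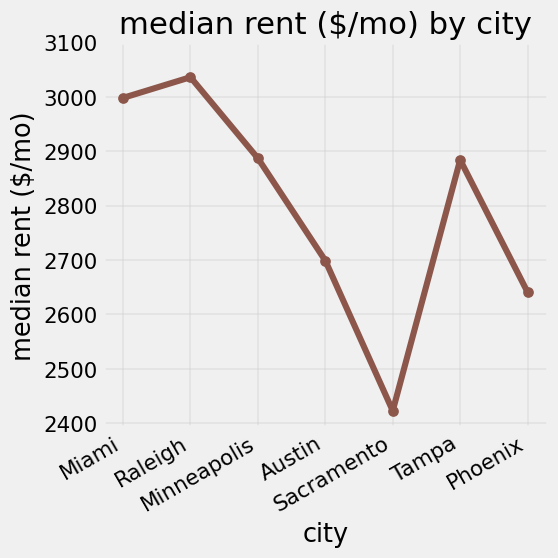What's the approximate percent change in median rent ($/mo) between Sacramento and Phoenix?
Sacramento ≈ 2400, Phoenix ≈ 2600; (2600 − 2400) / 2400 ≈ +8.3%.

≈ +8.3%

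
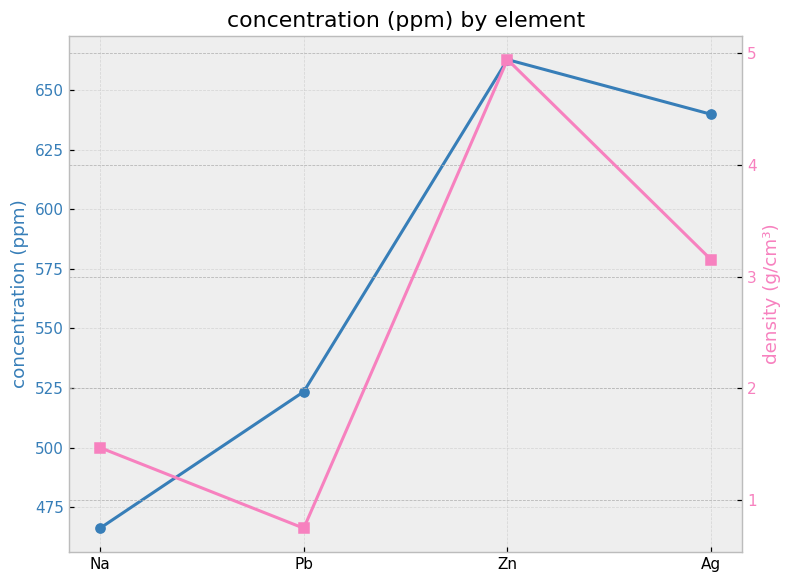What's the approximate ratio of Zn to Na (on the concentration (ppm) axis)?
≈ 1.43×

Zn ≈ 660, Na ≈ 460; 660/460 ≈ 1.43.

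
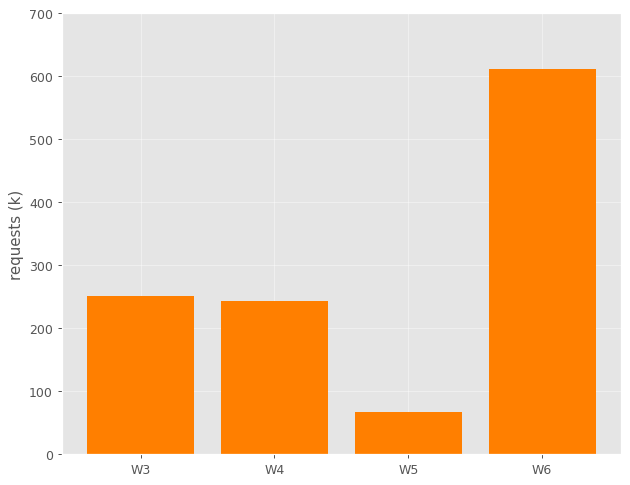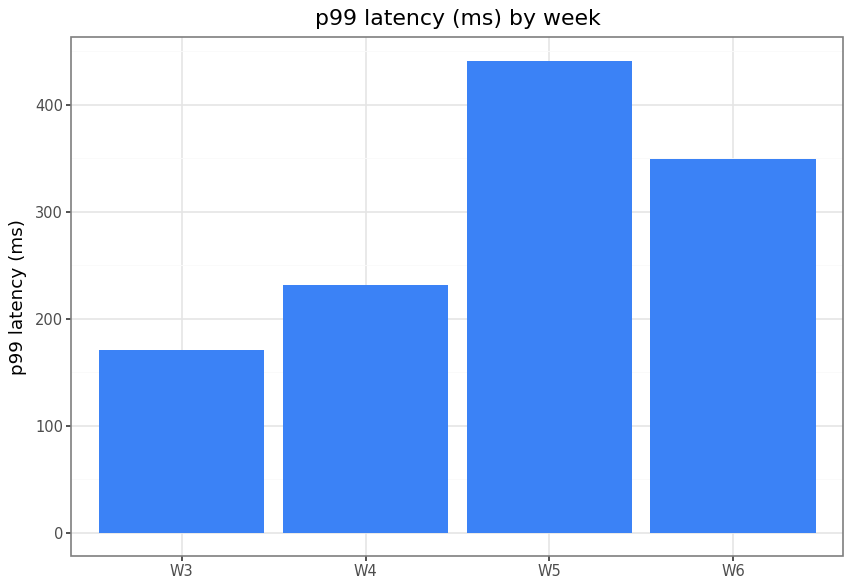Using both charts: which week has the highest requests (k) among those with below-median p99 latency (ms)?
W3

Chart 2 median p99 latency (ms) ≈ 300; below-median weeks: W3, W4. Among those, W3 has the highest requests (k) (≈ 300).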